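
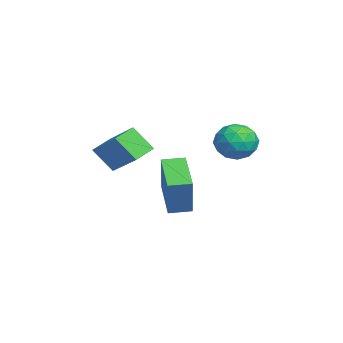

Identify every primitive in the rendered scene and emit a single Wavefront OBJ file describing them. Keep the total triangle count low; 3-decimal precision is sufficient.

v -0.544 0.867 2.796
v 0.064 1.684 3.008
v 0.796 0.016 2.232
v 1.404 0.833 2.444
v 0.979 0.286 3.221
v 0.151 0.812 3.569
v 0.709 0.888 1.671
v -0.119 1.414 2.019
v 0.839 1.698 2.313
v 1.006 1.325 3.27
v -0.146 0.375 1.97
v 0.021 0.002 2.927
v -0.357 1.35 2.951
v 1.217 0.35 2.289
v 0.968 0.028 2.745
v 1.325 0.509 2.87
v -0.307 0.837 3.281
v 0.051 1.318 3.406
v 0.589 0.496 3.531
v 0.809 0.382 1.834
v 1.167 0.863 1.959
v -0.465 1.191 2.37
v -0.108 1.672 2.495
v 0.271 1.204 1.709
v 0.455 1.839 2.667
v 1.243 1.338 2.336
v 0.834 1.371 1.881
v 0.348 1.68 2.086
v 0.553 1.62 3.23
v 1.341 1.12 2.899
v 1.091 0.798 3.355
v 0.604 1.107 3.56
v 1.009 1.628 2.822
v -0.481 0.58 2.341
v 0.307 0.08 2.01
v 0.256 0.593 1.68
v -0.231 0.902 1.885
v -0.383 0.362 2.904
v 0.405 -0.139 2.573
v 0.512 0.02 3.154
v 0.026 0.329 3.359
v -0.149 0.072 2.418
v -0.994 -3.649 1.117
v -1.302 -4.528 2.254
v 0.542 -2.654 2.301
v 0.235 -3.533 3.438
v -0.215 -4.407 0.742
v -0.522 -5.286 1.879
v 1.322 -3.412 1.926
v 1.014 -4.291 3.063
v 0.241 -2.333 -0.071
v 1.189 -2.375 1.869
v 0.144 -1.29 -0.001
v 1.091 -1.332 1.939
v 2.029 -2.108 -0.939
v 2.976 -2.15 1.001
v 1.931 -1.065 -0.869
v 2.879 -1.107 1.071
f 1 38 17
f 38 12 41
f 17 41 6
f 38 41 17
f 1 17 13
f 17 6 18
f 13 18 2
f 17 18 13
f 1 13 22
f 13 2 23
f 22 23 8
f 13 23 22
f 1 22 34
f 22 8 37
f 34 37 11
f 22 37 34
f 1 34 38
f 34 11 42
f 38 42 12
f 34 42 38
f 2 18 29
f 18 6 32
f 29 32 10
f 18 32 29
f 6 41 19
f 41 12 40
f 19 40 5
f 41 40 19
f 12 42 39
f 42 11 35
f 39 35 3
f 42 35 39
f 11 37 36
f 37 8 24
f 36 24 7
f 37 24 36
f 8 23 28
f 23 2 25
f 28 25 9
f 23 25 28
f 4 30 16
f 30 10 31
f 16 31 5
f 30 31 16
f 4 16 14
f 16 5 15
f 14 15 3
f 16 15 14
f 4 14 21
f 14 3 20
f 21 20 7
f 14 20 21
f 4 21 26
f 21 7 27
f 26 27 9
f 21 27 26
f 4 26 30
f 26 9 33
f 30 33 10
f 26 33 30
f 5 31 19
f 31 10 32
f 19 32 6
f 31 32 19
f 3 15 39
f 15 5 40
f 39 40 12
f 15 40 39
f 7 20 36
f 20 3 35
f 36 35 11
f 20 35 36
f 9 27 28
f 27 7 24
f 28 24 8
f 27 24 28
f 10 33 29
f 33 9 25
f 29 25 2
f 33 25 29
f 44 46 43
f 47 44 43
f 43 46 45
f 45 47 43
f 44 50 46
f 48 44 47
f 48 50 44
f 46 50 45
f 49 47 45
f 45 50 49
f 49 48 47
f 50 48 49
f 52 54 51
f 55 52 51
f 51 54 53
f 53 55 51
f 52 58 54
f 56 52 55
f 56 58 52
f 54 58 53
f 57 55 53
f 53 58 57
f 57 56 55
f 58 56 57



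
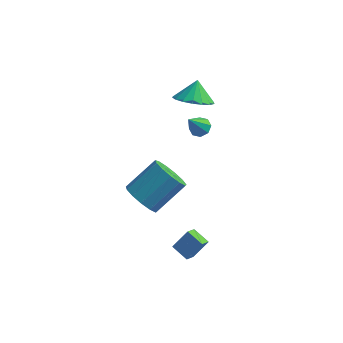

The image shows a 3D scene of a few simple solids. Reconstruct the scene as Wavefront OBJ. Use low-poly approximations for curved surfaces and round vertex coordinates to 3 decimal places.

v -1.405 2.306 0.511
v -0.92 1.988 0.488
v -1.815 1.594 1.729
v -0.868 2.361 0.723
v -1.13 2.701 0.834
v -1.553 2.81 0.755
v -1.889 2.624 0.533
v -1.942 2.251 0.298
v -1.679 1.911 0.187
v -1.256 1.801 0.266
v -2.025 3.381 1.481
v -0.976 3.402 1.434
v -1.995 4.059 2.459
v -1.117 3.8 1.162
v -1.466 4.102 0.963
v -1.943 4.239 0.883
v -2.438 4.18 0.94
v -2.839 3.937 1.121
v -3.054 3.567 1.384
v -3.033 3.154 1.67
v -2.781 2.793 1.913
v -2.356 2.567 2.057
v -1.855 2.527 2.069
v -1.393 2.683 1.946
v -1.076 2.999 1.717
v -3.525 -0.69 -2.937
v -3.031 -0.32 -3.774
v -1.902 0.92 -2.561
v -2.395 0.55 -1.723
v -3.498 0.025 -3.692
v -2.369 1.265 -2.478
v -3.973 0.142 -3.37
v -2.844 1.382 -2.156
v -4.306 -0.004 -2.91
v -3.177 1.236 -1.697
v -4.391 -0.369 -2.459
v -3.261 0.871 -1.246
v -4.2 -0.835 -2.16
v -3.071 0.405 -0.946
v -3.795 -1.255 -2.107
v -2.666 -0.016 -0.894
v -3.305 -1.496 -2.318
v -2.175 -0.256 -1.104
v -2.884 -1.481 -2.725
v -1.754 -0.241 -1.512
v -2.666 -1.215 -3.2
v -1.537 0.025 -1.986
v -2.721 -0.782 -3.591
v -1.592 0.458 -2.377
v -0.312 -3.12 -4.052
v -0.461 -3.772 -3.56
v -1.122 -2.694 -3.732
v -1.271 -3.345 -3.24
v 0.291 -2.615 -3.2
v 0.142 -3.266 -2.708
v -0.519 -2.188 -2.88
v -0.668 -2.84 -2.388
f 2 1 4
f 2 4 3
f 4 1 5
f 4 5 3
f 5 1 6
f 5 6 3
f 6 1 7
f 6 7 3
f 7 1 8
f 7 8 3
f 8 1 9
f 8 9 3
f 9 1 10
f 9 10 3
f 10 1 2
f 10 2 3
f 12 11 14
f 12 14 13
f 14 11 15
f 14 15 13
f 15 11 16
f 15 16 13
f 16 11 17
f 16 17 13
f 17 11 18
f 17 18 13
f 18 11 19
f 18 19 13
f 19 11 20
f 19 20 13
f 20 11 21
f 20 21 13
f 21 11 22
f 21 22 13
f 22 11 23
f 22 23 13
f 23 11 24
f 23 24 13
f 24 11 25
f 24 25 13
f 25 11 12
f 25 12 13
f 27 26 30
f 27 30 28
f 28 30 31
f 28 31 29
f 30 26 32
f 30 32 31
f 31 32 33
f 31 33 29
f 32 26 34
f 32 34 33
f 33 34 35
f 33 35 29
f 34 26 36
f 34 36 35
f 35 36 37
f 35 37 29
f 36 26 38
f 36 38 37
f 37 38 39
f 37 39 29
f 38 26 40
f 38 40 39
f 39 40 41
f 39 41 29
f 40 26 42
f 40 42 41
f 41 42 43
f 41 43 29
f 42 26 44
f 42 44 43
f 43 44 45
f 43 45 29
f 44 26 46
f 44 46 45
f 45 46 47
f 45 47 29
f 46 26 48
f 46 48 47
f 47 48 49
f 47 49 29
f 48 26 27
f 48 27 49
f 49 27 28
f 49 28 29
f 51 53 50
f 54 51 50
f 50 53 52
f 52 54 50
f 51 57 53
f 55 51 54
f 55 57 51
f 53 57 52
f 56 54 52
f 52 57 56
f 56 55 54
f 57 55 56



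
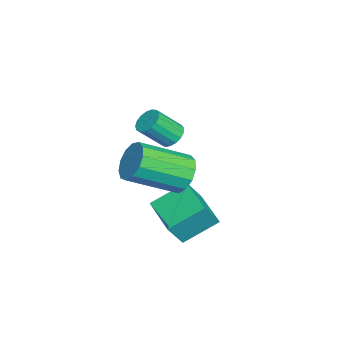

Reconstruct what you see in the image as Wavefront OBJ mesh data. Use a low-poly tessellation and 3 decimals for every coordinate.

v -0.057 2.648 1.698
v 0.495 2.584 1.194
v 1.108 1.068 2.058
v 0.557 1.132 2.562
v 0.647 2.824 1.507
v 1.26 1.307 2.371
v 0.576 3.008 1.88
v 1.189 1.491 2.745
v 0.304 3.078 2.196
v 0.917 1.561 3.06
v -0.083 3.011 2.354
v 0.53 1.495 3.218
v -0.461 2.83 2.303
v 0.152 1.313 3.167
v -0.711 2.59 2.06
v -0.098 1.074 2.924
v -0.753 2.369 1.702
v -0.14 0.853 2.567
v -0.574 2.237 1.343
v 0.039 0.72 2.207
v -0.231 2.235 1.097
v 0.383 0.719 1.961
v 0.168 2.364 1.041
v 0.781 0.848 1.905
v -3.242 1.851 1.329
v -2.864 1.672 1.02
v -2.52 0.911 1.882
v -2.898 1.089 2.191
v -2.757 1.86 1.143
v -2.412 1.099 2.005
v -2.76 2.046 1.309
v -2.416 1.284 2.171
v -2.875 2.187 1.479
v -2.531 1.426 2.341
v -3.073 2.251 1.615
v -2.729 1.49 2.477
v -3.31 2.223 1.686
v -2.966 1.462 2.547
v -3.532 2.11 1.674
v -3.188 1.349 2.536
v -3.687 1.938 1.584
v -3.343 1.177 2.446
v -3.74 1.745 1.435
v -3.396 0.984 2.297
v -3.679 1.577 1.262
v -3.335 0.816 2.124
v -3.518 1.471 1.105
v -3.174 0.71 1.966
v -3.294 1.453 0.998
v -2.95 0.692 1.86
v -3.058 1.525 0.968
v -2.714 0.764 1.83
v -0.141 2.063 -0.396
v -0.628 3.133 0.327
v 1.073 2.791 -0.658
v 0.586 3.861 0.065
v 0.294 1.659 0.495
v -0.193 2.729 1.218
v 1.508 2.387 0.233
v 1.021 3.457 0.956
f 2 1 5
f 2 5 3
f 3 5 6
f 3 6 4
f 5 1 7
f 5 7 6
f 6 7 8
f 6 8 4
f 7 1 9
f 7 9 8
f 8 9 10
f 8 10 4
f 9 1 11
f 9 11 10
f 10 11 12
f 10 12 4
f 11 1 13
f 11 13 12
f 12 13 14
f 12 14 4
f 13 1 15
f 13 15 14
f 14 15 16
f 14 16 4
f 15 1 17
f 15 17 16
f 16 17 18
f 16 18 4
f 17 1 19
f 17 19 18
f 18 19 20
f 18 20 4
f 19 1 21
f 19 21 20
f 20 21 22
f 20 22 4
f 21 1 23
f 21 23 22
f 22 23 24
f 22 24 4
f 23 1 2
f 23 2 24
f 24 2 3
f 24 3 4
f 26 25 29
f 26 29 27
f 27 29 30
f 27 30 28
f 29 25 31
f 29 31 30
f 30 31 32
f 30 32 28
f 31 25 33
f 31 33 32
f 32 33 34
f 32 34 28
f 33 25 35
f 33 35 34
f 34 35 36
f 34 36 28
f 35 25 37
f 35 37 36
f 36 37 38
f 36 38 28
f 37 25 39
f 37 39 38
f 38 39 40
f 38 40 28
f 39 25 41
f 39 41 40
f 40 41 42
f 40 42 28
f 41 25 43
f 41 43 42
f 42 43 44
f 42 44 28
f 43 25 45
f 43 45 44
f 44 45 46
f 44 46 28
f 45 25 47
f 45 47 46
f 46 47 48
f 46 48 28
f 47 25 49
f 47 49 48
f 48 49 50
f 48 50 28
f 49 25 51
f 49 51 50
f 50 51 52
f 50 52 28
f 51 25 26
f 51 26 52
f 52 26 27
f 52 27 28
f 54 56 53
f 57 54 53
f 53 56 55
f 55 57 53
f 54 60 56
f 58 54 57
f 58 60 54
f 56 60 55
f 59 57 55
f 55 60 59
f 59 58 57
f 60 58 59



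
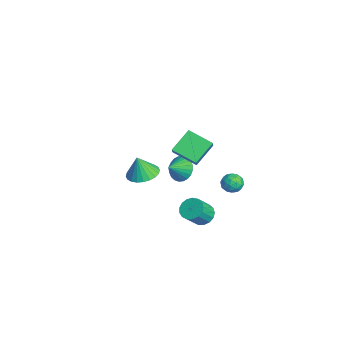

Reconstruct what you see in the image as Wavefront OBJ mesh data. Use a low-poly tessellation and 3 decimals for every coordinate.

v 3.74 -2.343 2.904
v 4.555 -2.821 2.802
v 3.72 -2.657 4.216
v 4.68 -2.482 2.885
v 4.662 -2.122 2.971
v 4.504 -1.796 3.047
v 4.229 -1.552 3.101
v 3.88 -1.43 3.124
v 3.51 -1.446 3.115
v 3.175 -1.599 3.073
v 2.926 -1.865 3.005
v 2.801 -2.204 2.922
v 2.819 -2.564 2.836
v 2.977 -2.89 2.761
v 3.252 -3.133 2.707
v 3.601 -3.256 2.683
v 3.971 -3.24 2.693
v 4.306 -3.087 2.735
v -3.621 0.849 -1.054
v -4.423 2.031 -0.043
v -2.587 2.078 -1.671
v -3.389 3.26 -0.659
v -3.091 0.7 -0.461
v -3.893 1.882 0.551
v -2.057 1.929 -1.077
v -2.859 3.111 -0.066
v 1.778 1.462 -2.696
v 2.484 1.709 -2.877
v 3.029 0.926 -1.826
v 2.322 0.678 -1.644
v 2.364 1.956 -2.632
v 2.909 1.173 -1.58
v 2.11 2.09 -2.4
v 2.655 1.307 -1.349
v 1.78 2.08 -2.237
v 2.325 1.297 -1.185
v 1.449 1.928 -2.179
v 1.994 1.145 -1.127
v 1.194 1.669 -2.239
v 1.739 0.886 -1.187
v 1.072 1.363 -2.404
v 1.617 0.58 -1.352
v 1.112 1.079 -2.636
v 1.657 0.296 -1.584
v 1.304 0.883 -2.881
v 1.849 0.1 -1.829
v 1.605 0.82 -3.084
v 2.15 0.036 -2.033
v 1.945 0.903 -3.199
v 2.49 0.12 -2.147
v 2.247 1.114 -3.198
v 2.792 0.331 -2.146
v 2.442 1.405 -3.082
v 2.986 0.622 -2.03
v 0.884 3.49 -0.329
v 1.442 3.633 0.094
v 1.558 2.827 -0.994
v 2.116 2.97 -0.571
v 1.579 2.565 -0.329
v 1.162 2.976 0.082
v 1.838 3.484 -0.982
v 1.421 3.895 -0.571
v 2.032 3.63 -0.31
v 1.872 3.062 0.094
v 1.128 3.398 -0.994
v 0.968 2.83 -0.59
v 1.104 3.62 -0.059
v 1.896 2.84 -0.841
v 1.58 2.602 -0.699
v 1.909 2.687 -0.45
v 0.939 3.233 -0.066
v 1.267 3.317 0.183
v 1.348 2.69 -0.066
v 1.733 3.143 -1.083
v 2.061 3.227 -0.834
v 1.091 3.773 -0.45
v 1.42 3.858 -0.201
v 1.652 3.77 -0.834
v 1.778 3.702 -0.048
v 2.175 3.312 -0.439
v 2.011 3.615 -0.68
v 1.766 3.856 -0.439
v 1.684 3.368 0.19
v 2.081 2.978 -0.202
v 1.765 2.741 -0.059
v 1.52 2.982 0.183
v 2.031 3.366 -0.048
v 0.919 3.482 -0.698
v 1.316 3.092 -1.09
v 1.48 3.478 -1.083
v 1.235 3.719 -0.841
v 0.825 3.148 -0.461
v 1.222 2.758 -0.852
v 1.234 2.604 -0.461
v 0.989 2.845 -0.22
v 0.969 3.094 -0.852
v -4.023 1.446 -2.936
v -3.278 1.441 -3.525
v -3.577 0.594 -2.364
v -3.162 1.677 -3.264
v -3.177 1.878 -2.953
v -3.321 2.013 -2.64
v -3.572 2.062 -2.371
v -3.892 2.017 -2.189
v -4.231 1.886 -2.12
v -4.539 1.687 -2.176
v -4.769 1.452 -2.347
v -4.885 1.215 -2.608
v -4.869 1.014 -2.919
v -4.725 0.879 -3.233
v -4.475 0.83 -3.502
v -4.155 0.875 -3.684
v -3.815 1.007 -3.753
v -3.508 1.206 -3.697
f 2 1 4
f 2 4 3
f 4 1 5
f 4 5 3
f 5 1 6
f 5 6 3
f 6 1 7
f 6 7 3
f 7 1 8
f 7 8 3
f 8 1 9
f 8 9 3
f 9 1 10
f 9 10 3
f 10 1 11
f 10 11 3
f 11 1 12
f 11 12 3
f 12 1 13
f 12 13 3
f 13 1 14
f 13 14 3
f 14 1 15
f 14 15 3
f 15 1 16
f 15 16 3
f 16 1 17
f 16 17 3
f 17 1 18
f 17 18 3
f 18 1 2
f 18 2 3
f 20 22 19
f 23 20 19
f 19 22 21
f 21 23 19
f 20 26 22
f 24 20 23
f 24 26 20
f 22 26 21
f 25 23 21
f 21 26 25
f 25 24 23
f 26 24 25
f 28 27 31
f 28 31 29
f 29 31 32
f 29 32 30
f 31 27 33
f 31 33 32
f 32 33 34
f 32 34 30
f 33 27 35
f 33 35 34
f 34 35 36
f 34 36 30
f 35 27 37
f 35 37 36
f 36 37 38
f 36 38 30
f 37 27 39
f 37 39 38
f 38 39 40
f 38 40 30
f 39 27 41
f 39 41 40
f 40 41 42
f 40 42 30
f 41 27 43
f 41 43 42
f 42 43 44
f 42 44 30
f 43 27 45
f 43 45 44
f 44 45 46
f 44 46 30
f 45 27 47
f 45 47 46
f 46 47 48
f 46 48 30
f 47 27 49
f 47 49 48
f 48 49 50
f 48 50 30
f 49 27 51
f 49 51 50
f 50 51 52
f 50 52 30
f 51 27 53
f 51 53 52
f 52 53 54
f 52 54 30
f 53 27 28
f 53 28 54
f 54 28 29
f 54 29 30
f 55 92 71
f 92 66 95
f 71 95 60
f 92 95 71
f 55 71 67
f 71 60 72
f 67 72 56
f 71 72 67
f 55 67 76
f 67 56 77
f 76 77 62
f 67 77 76
f 55 76 88
f 76 62 91
f 88 91 65
f 76 91 88
f 55 88 92
f 88 65 96
f 92 96 66
f 88 96 92
f 56 72 83
f 72 60 86
f 83 86 64
f 72 86 83
f 60 95 73
f 95 66 94
f 73 94 59
f 95 94 73
f 66 96 93
f 96 65 89
f 93 89 57
f 96 89 93
f 65 91 90
f 91 62 78
f 90 78 61
f 91 78 90
f 62 77 82
f 77 56 79
f 82 79 63
f 77 79 82
f 58 84 70
f 84 64 85
f 70 85 59
f 84 85 70
f 58 70 68
f 70 59 69
f 68 69 57
f 70 69 68
f 58 68 75
f 68 57 74
f 75 74 61
f 68 74 75
f 58 75 80
f 75 61 81
f 80 81 63
f 75 81 80
f 58 80 84
f 80 63 87
f 84 87 64
f 80 87 84
f 59 85 73
f 85 64 86
f 73 86 60
f 85 86 73
f 57 69 93
f 69 59 94
f 93 94 66
f 69 94 93
f 61 74 90
f 74 57 89
f 90 89 65
f 74 89 90
f 63 81 82
f 81 61 78
f 82 78 62
f 81 78 82
f 64 87 83
f 87 63 79
f 83 79 56
f 87 79 83
f 98 97 100
f 98 100 99
f 100 97 101
f 100 101 99
f 101 97 102
f 101 102 99
f 102 97 103
f 102 103 99
f 103 97 104
f 103 104 99
f 104 97 105
f 104 105 99
f 105 97 106
f 105 106 99
f 106 97 107
f 106 107 99
f 107 97 108
f 107 108 99
f 108 97 109
f 108 109 99
f 109 97 110
f 109 110 99
f 110 97 111
f 110 111 99
f 111 97 112
f 111 112 99
f 112 97 113
f 112 113 99
f 113 97 114
f 113 114 99
f 114 97 98
f 114 98 99



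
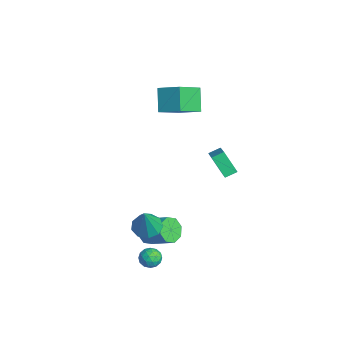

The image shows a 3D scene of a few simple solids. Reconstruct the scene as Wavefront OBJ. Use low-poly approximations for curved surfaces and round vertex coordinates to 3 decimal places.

v -4.241 0.778 2.485
v -3.286 -0.731 3.511
v -5.288 1.012 3.804
v -4.333 -0.498 4.83
v -3.247 1.818 3.09
v -2.292 0.308 4.116
v -4.294 2.051 4.409
v -3.339 0.542 5.435
v 3.106 -2.619 -3.643
v 3.774 -2.499 -3.833
v 3.446 -3.501 -3.007
v 4.114 -3.381 -3.197
v 3.78 -2.925 -2.776
v 3.57 -2.38 -3.17
v 3.65 -3.62 -3.67
v 3.44 -3.075 -4.064
v 4.11 -3.118 -3.85
v 4.19 -2.688 -3.297
v 3.03 -3.312 -3.543
v 3.11 -2.882 -2.99
v 3.41 -2.481 -3.794
v 3.81 -3.519 -3.046
v 3.613 -3.25 -2.799
v 4.006 -3.18 -2.91
v 3.29 -2.411 -3.404
v 3.683 -2.341 -3.516
v 3.686 -2.591 -2.895
v 3.537 -3.659 -3.324
v 3.93 -3.589 -3.436
v 3.214 -2.82 -3.93
v 3.607 -2.75 -4.041
v 3.534 -3.409 -3.945
v 4 -2.775 -3.916
v 4.2 -3.293 -3.541
v 3.928 -3.434 -3.82
v 3.804 -3.113 -4.051
v 4.047 -2.522 -3.591
v 4.247 -3.041 -3.217
v 4.051 -2.772 -2.97
v 3.927 -2.452 -3.201
v 4.245 -2.886 -3.601
v 2.973 -2.959 -3.623
v 3.173 -3.478 -3.249
v 3.293 -3.548 -3.639
v 3.169 -3.228 -3.87
v 3.02 -2.707 -3.299
v 3.22 -3.225 -2.924
v 3.416 -2.887 -2.789
v 3.292 -2.566 -3.02
v 2.975 -3.114 -3.239
v -0.383 2.253 -0.289
v -1.199 1.687 0.939
v -0.428 2.989 0.02
v -1.243 2.423 1.249
v 1.343 1.937 0.711
v 0.528 1.371 1.94
v 1.299 2.673 1.021
v 0.483 2.107 2.249
v 1.304 -2.508 -3.128
v 1.97 -2.969 -3.495
v 3.143 -1.974 -2.619
v 2.476 -1.512 -2.252
v 1.791 -2.429 -3.869
v 2.963 -1.434 -2.992
v 1.326 -1.934 -3.809
v 2.499 -0.939 -2.932
v 0.848 -1.776 -3.35
v 2.021 -0.781 -2.473
v 0.637 -2.046 -2.761
v 1.81 -1.051 -1.885
v 0.817 -2.586 -2.388
v 1.989 -1.591 -1.511
v 1.281 -3.081 -2.448
v 2.454 -2.086 -1.571
v 1.759 -3.239 -2.907
v 2.932 -2.244 -2.03
v 2.644 -2.932 -1.435
v 3.152 -3.589 -1.781
v 3.416 -3.288 0.375
v 3.455 -3.054 -1.805
v 3.379 -2.461 -1.656
v 2.958 -2.089 -1.403
v 2.391 -2.111 -1.165
v 1.942 -2.517 -1.054
v 1.821 -3.117 -1.12
v 2.085 -3.63 -1.334
v 2.611 -3.817 -1.595
f 2 4 1
f 5 2 1
f 1 4 3
f 3 5 1
f 2 8 4
f 6 2 5
f 6 8 2
f 4 8 3
f 7 5 3
f 3 8 7
f 7 6 5
f 8 6 7
f 9 46 25
f 46 20 49
f 25 49 14
f 46 49 25
f 9 25 21
f 25 14 26
f 21 26 10
f 25 26 21
f 9 21 30
f 21 10 31
f 30 31 16
f 21 31 30
f 9 30 42
f 30 16 45
f 42 45 19
f 30 45 42
f 9 42 46
f 42 19 50
f 46 50 20
f 42 50 46
f 10 26 37
f 26 14 40
f 37 40 18
f 26 40 37
f 14 49 27
f 49 20 48
f 27 48 13
f 49 48 27
f 20 50 47
f 50 19 43
f 47 43 11
f 50 43 47
f 19 45 44
f 45 16 32
f 44 32 15
f 45 32 44
f 16 31 36
f 31 10 33
f 36 33 17
f 31 33 36
f 12 38 24
f 38 18 39
f 24 39 13
f 38 39 24
f 12 24 22
f 24 13 23
f 22 23 11
f 24 23 22
f 12 22 29
f 22 11 28
f 29 28 15
f 22 28 29
f 12 29 34
f 29 15 35
f 34 35 17
f 29 35 34
f 12 34 38
f 34 17 41
f 38 41 18
f 34 41 38
f 13 39 27
f 39 18 40
f 27 40 14
f 39 40 27
f 11 23 47
f 23 13 48
f 47 48 20
f 23 48 47
f 15 28 44
f 28 11 43
f 44 43 19
f 28 43 44
f 17 35 36
f 35 15 32
f 36 32 16
f 35 32 36
f 18 41 37
f 41 17 33
f 37 33 10
f 41 33 37
f 52 54 51
f 55 52 51
f 51 54 53
f 53 55 51
f 52 58 54
f 56 52 55
f 56 58 52
f 54 58 53
f 57 55 53
f 53 58 57
f 57 56 55
f 58 56 57
f 60 59 63
f 60 63 61
f 61 63 64
f 61 64 62
f 63 59 65
f 63 65 64
f 64 65 66
f 64 66 62
f 65 59 67
f 65 67 66
f 66 67 68
f 66 68 62
f 67 59 69
f 67 69 68
f 68 69 70
f 68 70 62
f 69 59 71
f 69 71 70
f 70 71 72
f 70 72 62
f 71 59 73
f 71 73 72
f 72 73 74
f 72 74 62
f 73 59 75
f 73 75 74
f 74 75 76
f 74 76 62
f 75 59 60
f 75 60 76
f 76 60 61
f 76 61 62
f 78 77 80
f 78 80 79
f 80 77 81
f 80 81 79
f 81 77 82
f 81 82 79
f 82 77 83
f 82 83 79
f 83 77 84
f 83 84 79
f 84 77 85
f 84 85 79
f 85 77 86
f 85 86 79
f 86 77 87
f 86 87 79
f 87 77 78
f 87 78 79



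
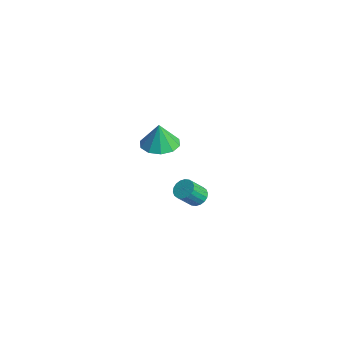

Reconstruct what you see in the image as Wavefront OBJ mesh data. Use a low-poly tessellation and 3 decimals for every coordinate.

v 0.814 4.343 -4.265
v 1.284 4.026 -4.604
v 1.415 3.14 -3.593
v 0.946 3.457 -3.255
v 1.437 4.224 -4.45
v 1.568 3.338 -3.44
v 1.466 4.446 -4.26
v 1.598 3.56 -3.249
v 1.367 4.647 -4.071
v 1.498 3.761 -3.06
v 1.158 4.788 -3.92
v 1.289 3.903 -2.909
v 0.881 4.841 -3.838
v 1.012 3.955 -2.827
v 0.591 4.795 -3.84
v 0.722 3.91 -2.829
v 0.345 4.66 -3.927
v 0.476 3.774 -2.916
v 0.192 4.462 -4.08
v 0.323 3.576 -3.07
v 0.162 4.24 -4.271
v 0.294 3.354 -3.26
v 0.262 4.039 -4.46
v 0.393 3.153 -3.449
v 0.471 3.897 -4.611
v 0.602 3.012 -3.6
v 0.748 3.845 -4.693
v 0.879 2.959 -3.682
v 1.038 3.89 -4.691
v 1.169 3.005 -3.68
v 2.91 1.176 2.441
v 3.912 1.412 2.425
v 2.95 1.104 3.879
v 3.583 1.955 2.461
v 2.996 2.201 2.49
v 2.377 2.055 2.5
v 1.961 1.574 2.488
v 1.907 0.94 2.458
v 2.237 0.397 2.421
v 2.823 0.151 2.392
v 3.443 0.296 2.382
v 3.859 0.778 2.395
f 2 1 5
f 2 5 3
f 3 5 6
f 3 6 4
f 5 1 7
f 5 7 6
f 6 7 8
f 6 8 4
f 7 1 9
f 7 9 8
f 8 9 10
f 8 10 4
f 9 1 11
f 9 11 10
f 10 11 12
f 10 12 4
f 11 1 13
f 11 13 12
f 12 13 14
f 12 14 4
f 13 1 15
f 13 15 14
f 14 15 16
f 14 16 4
f 15 1 17
f 15 17 16
f 16 17 18
f 16 18 4
f 17 1 19
f 17 19 18
f 18 19 20
f 18 20 4
f 19 1 21
f 19 21 20
f 20 21 22
f 20 22 4
f 21 1 23
f 21 23 22
f 22 23 24
f 22 24 4
f 23 1 25
f 23 25 24
f 24 25 26
f 24 26 4
f 25 1 27
f 25 27 26
f 26 27 28
f 26 28 4
f 27 1 29
f 27 29 28
f 28 29 30
f 28 30 4
f 29 1 2
f 29 2 30
f 30 2 3
f 30 3 4
f 32 31 34
f 32 34 33
f 34 31 35
f 34 35 33
f 35 31 36
f 35 36 33
f 36 31 37
f 36 37 33
f 37 31 38
f 37 38 33
f 38 31 39
f 38 39 33
f 39 31 40
f 39 40 33
f 40 31 41
f 40 41 33
f 41 31 42
f 41 42 33
f 42 31 32
f 42 32 33



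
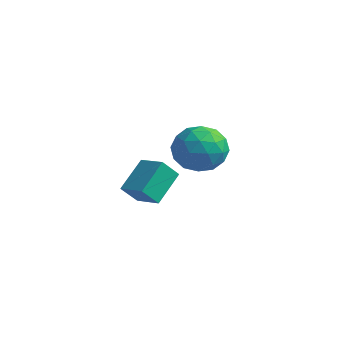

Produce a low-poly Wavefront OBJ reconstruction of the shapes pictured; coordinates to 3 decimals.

v -0.107 1.127 2.203
v 0.546 1.17 1.301
v 0.574 -0.49 2.619
v 1.227 -0.447 1.717
v 1.417 0.238 2.575
v 0.997 1.237 2.318
v 0.123 -0.557 1.602
v -0.297 0.442 1.345
v 0.688 0.129 0.929
v 1.488 0.62 1.53
v -0.368 0.06 2.39
v 0.432 0.551 2.991
v 0.16 1.291 1.716
v 0.96 -0.611 2.204
v 1.072 -0.208 2.709
v 1.456 -0.183 2.178
v 0.425 1.33 2.313
v 0.808 1.355 1.783
v 1.321 0.807 2.532
v 0.312 -0.675 2.137
v 0.695 -0.65 1.607
v -0.336 0.863 1.742
v 0.048 0.888 1.211
v -0.201 -0.127 1.388
v 0.627 0.704 0.967
v 1.027 -0.247 1.211
v 0.378 -0.311 1.144
v 0.131 0.276 0.993
v 1.097 0.992 1.32
v 1.497 0.042 1.564
v 1.609 0.444 2.069
v 1.362 1.032 1.918
v 1.18 0.38 1.101
v -0.377 0.638 2.356
v 0.023 -0.312 2.6
v -0.242 -0.352 2.002
v -0.489 0.236 1.851
v 0.093 0.927 2.709
v 0.493 -0.024 2.953
v 0.989 0.404 2.927
v 0.742 0.991 2.776
v -0.06 0.3 2.819
v -4.198 1.751 -2.936
v -4.423 1.071 -2.115
v -4.419 3.086 -1.89
v -4.644 2.405 -1.069
v -2.976 1.715 -2.631
v -3.201 1.034 -1.81
v -3.197 3.049 -1.585
v -3.422 2.369 -0.764
f 1 38 17
f 38 12 41
f 17 41 6
f 38 41 17
f 1 17 13
f 17 6 18
f 13 18 2
f 17 18 13
f 1 13 22
f 13 2 23
f 22 23 8
f 13 23 22
f 1 22 34
f 22 8 37
f 34 37 11
f 22 37 34
f 1 34 38
f 34 11 42
f 38 42 12
f 34 42 38
f 2 18 29
f 18 6 32
f 29 32 10
f 18 32 29
f 6 41 19
f 41 12 40
f 19 40 5
f 41 40 19
f 12 42 39
f 42 11 35
f 39 35 3
f 42 35 39
f 11 37 36
f 37 8 24
f 36 24 7
f 37 24 36
f 8 23 28
f 23 2 25
f 28 25 9
f 23 25 28
f 4 30 16
f 30 10 31
f 16 31 5
f 30 31 16
f 4 16 14
f 16 5 15
f 14 15 3
f 16 15 14
f 4 14 21
f 14 3 20
f 21 20 7
f 14 20 21
f 4 21 26
f 21 7 27
f 26 27 9
f 21 27 26
f 4 26 30
f 26 9 33
f 30 33 10
f 26 33 30
f 5 31 19
f 31 10 32
f 19 32 6
f 31 32 19
f 3 15 39
f 15 5 40
f 39 40 12
f 15 40 39
f 7 20 36
f 20 3 35
f 36 35 11
f 20 35 36
f 9 27 28
f 27 7 24
f 28 24 8
f 27 24 28
f 10 33 29
f 33 9 25
f 29 25 2
f 33 25 29
f 44 46 43
f 47 44 43
f 43 46 45
f 45 47 43
f 44 50 46
f 48 44 47
f 48 50 44
f 46 50 45
f 49 47 45
f 45 50 49
f 49 48 47
f 50 48 49



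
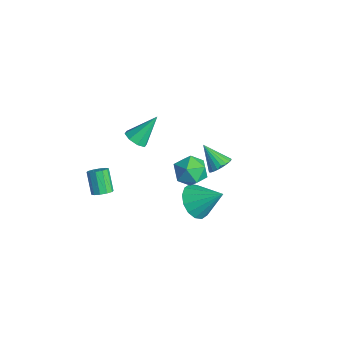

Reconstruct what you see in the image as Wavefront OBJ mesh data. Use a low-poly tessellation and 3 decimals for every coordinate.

v 3.274 -0.271 2.347
v 4.163 -0.017 2.633
v 3.237 -1.383 3.447
v 4.126 -1.129 3.733
v 3.38 -0.533 3.886
v 3.403 0.155 3.206
v 3.997 -1.555 2.874
v 4.02 -0.867 2.194
v 4.61 -0.811 2.958
v 4.228 -0.179 3.584
v 3.172 -1.221 2.496
v 2.79 -0.589 3.122
v 1.482 0.731 -2.368
v 2.034 1.112 -3.214
v 2.478 1.769 -1.252
v 1.602 1.462 -3.154
v 1.138 1.616 -2.883
v 0.766 1.533 -2.474
v 0.586 1.235 -2.036
v 0.646 0.802 -1.688
v 0.93 0.351 -1.521
v 1.362 0.001 -1.582
v 1.826 -0.153 -1.853
v 2.198 -0.07 -2.262
v 2.378 0.228 -2.699
v 2.318 0.66 -3.048
v -3.05 -0.533 -0.584
v -2.385 -0.33 -0.772
v -3.03 0.713 0.824
v -2.775 -0.037 -1.027
v -3.326 -0.034 -1.022
v -3.715 -0.323 -0.76
v -3.714 -0.736 -0.395
v -3.324 -1.03 -0.14
v -2.773 -1.033 -0.145
v -2.384 -0.743 -0.407
v -2.582 -2.71 -3.904
v -2.197 -3 -3.564
v -3.074 -2.861 -2.455
v -3.458 -2.57 -2.796
v -2.118 -2.645 -3.545
v -2.994 -2.506 -2.437
v -2.215 -2.314 -3.664
v -3.092 -2.175 -2.556
v -2.453 -2.135 -3.874
v -3.329 -1.995 -2.766
v -2.739 -2.174 -4.096
v -3.616 -2.035 -2.988
v -2.966 -2.419 -4.245
v -3.843 -2.28 -3.136
v -3.046 -2.774 -4.263
v -3.922 -2.635 -3.155
v -2.948 -3.105 -4.144
v -3.825 -2.966 -3.036
v -2.711 -3.285 -3.934
v -3.587 -3.145 -2.826
v -2.424 -3.245 -3.712
v -3.301 -3.106 -2.604
v -0.094 2.93 -1.751
v 0.286 2.338 -1.651
v -1.126 2.45 -0.669
v 0.406 2.523 -1.454
v 0.44 2.777 -1.309
v 0.382 3.058 -1.24
v 0.241 3.317 -1.259
v 0.042 3.509 -1.364
v -0.18 3.601 -1.535
v -0.387 3.577 -1.744
v -0.544 3.44 -1.953
v -0.623 3.216 -2.128
v -0.611 2.942 -2.238
v -0.509 2.666 -2.263
v -0.335 2.436 -2.2
v -0.12 2.291 -2.059
v 0.099 2.256 -1.865
f 1 12 6
f 1 6 2
f 1 2 8
f 1 8 11
f 1 11 12
f 2 6 10
f 6 12 5
f 12 11 3
f 11 8 7
f 8 2 9
f 4 10 5
f 4 5 3
f 4 3 7
f 4 7 9
f 4 9 10
f 5 10 6
f 3 5 12
f 7 3 11
f 9 7 8
f 10 9 2
f 14 13 16
f 14 16 15
f 16 13 17
f 16 17 15
f 17 13 18
f 17 18 15
f 18 13 19
f 18 19 15
f 19 13 20
f 19 20 15
f 20 13 21
f 20 21 15
f 21 13 22
f 21 22 15
f 22 13 23
f 22 23 15
f 23 13 24
f 23 24 15
f 24 13 25
f 24 25 15
f 25 13 26
f 25 26 15
f 26 13 14
f 26 14 15
f 28 27 30
f 28 30 29
f 30 27 31
f 30 31 29
f 31 27 32
f 31 32 29
f 32 27 33
f 32 33 29
f 33 27 34
f 33 34 29
f 34 27 35
f 34 35 29
f 35 27 36
f 35 36 29
f 36 27 28
f 36 28 29
f 38 37 41
f 38 41 39
f 39 41 42
f 39 42 40
f 41 37 43
f 41 43 42
f 42 43 44
f 42 44 40
f 43 37 45
f 43 45 44
f 44 45 46
f 44 46 40
f 45 37 47
f 45 47 46
f 46 47 48
f 46 48 40
f 47 37 49
f 47 49 48
f 48 49 50
f 48 50 40
f 49 37 51
f 49 51 50
f 50 51 52
f 50 52 40
f 51 37 53
f 51 53 52
f 52 53 54
f 52 54 40
f 53 37 55
f 53 55 54
f 54 55 56
f 54 56 40
f 55 37 57
f 55 57 56
f 56 57 58
f 56 58 40
f 57 37 38
f 57 38 58
f 58 38 39
f 58 39 40
f 60 59 62
f 60 62 61
f 62 59 63
f 62 63 61
f 63 59 64
f 63 64 61
f 64 59 65
f 64 65 61
f 65 59 66
f 65 66 61
f 66 59 67
f 66 67 61
f 67 59 68
f 67 68 61
f 68 59 69
f 68 69 61
f 69 59 70
f 69 70 61
f 70 59 71
f 70 71 61
f 71 59 72
f 71 72 61
f 72 59 73
f 72 73 61
f 73 59 74
f 73 74 61
f 74 59 75
f 74 75 61
f 75 59 60
f 75 60 61



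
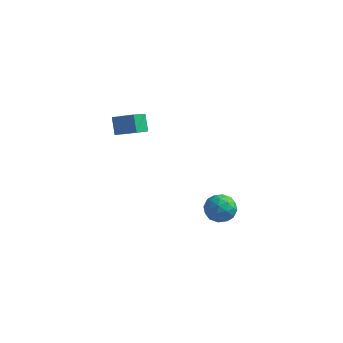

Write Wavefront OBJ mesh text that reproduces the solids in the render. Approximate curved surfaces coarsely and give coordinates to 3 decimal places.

v -4.169 -2.608 3.73
v -4.223 -3.872 4.572
v -3.145 -2.416 4.084
v -3.199 -3.68 4.926
v -3.801 -3.14 2.954
v -3.855 -4.404 3.796
v -2.777 -2.948 3.308
v -2.831 -4.212 4.15
v 0.413 -1.153 -2.547
v 1.201 -1.527 -2.594
v -0.101 -2.313 -1.926
v 0.687 -2.687 -1.973
v 0.555 -2.012 -1.435
v 0.872 -1.295 -1.819
v 0.228 -2.545 -2.701
v 0.545 -1.828 -3.085
v 1.086 -2.387 -2.689
v 1.288 -2.058 -1.906
v -0.188 -1.782 -2.614
v 0.014 -1.453 -1.831
v 0.852 -1.238 -2.625
v 0.248 -2.602 -1.895
v 0.17 -2.205 -1.579
v 0.633 -2.425 -1.606
v 0.659 -1.102 -2.17
v 1.122 -1.322 -2.197
v 0.742 -1.607 -1.516
v -0.022 -2.518 -2.323
v 0.441 -2.738 -2.35
v 0.467 -1.415 -2.914
v 0.93 -1.635 -2.941
v 0.358 -2.233 -3.004
v 1.247 -1.963 -2.708
v 0.945 -2.645 -2.343
v 0.676 -2.562 -2.771
v 0.862 -2.14 -2.997
v 1.366 -1.77 -2.248
v 1.064 -2.451 -1.883
v 0.987 -2.055 -1.567
v 1.173 -1.634 -1.793
v 1.299 -2.275 -2.304
v 0.036 -1.389 -2.637
v -0.266 -2.07 -2.272
v -0.073 -2.206 -2.727
v 0.113 -1.785 -2.953
v 0.155 -1.195 -2.177
v -0.147 -1.877 -1.812
v 0.238 -1.7 -1.523
v 0.424 -1.278 -1.749
v -0.199 -1.565 -2.216
f 2 4 1
f 5 2 1
f 1 4 3
f 3 5 1
f 2 8 4
f 6 2 5
f 6 8 2
f 4 8 3
f 7 5 3
f 3 8 7
f 7 6 5
f 8 6 7
f 9 46 25
f 46 20 49
f 25 49 14
f 46 49 25
f 9 25 21
f 25 14 26
f 21 26 10
f 25 26 21
f 9 21 30
f 21 10 31
f 30 31 16
f 21 31 30
f 9 30 42
f 30 16 45
f 42 45 19
f 30 45 42
f 9 42 46
f 42 19 50
f 46 50 20
f 42 50 46
f 10 26 37
f 26 14 40
f 37 40 18
f 26 40 37
f 14 49 27
f 49 20 48
f 27 48 13
f 49 48 27
f 20 50 47
f 50 19 43
f 47 43 11
f 50 43 47
f 19 45 44
f 45 16 32
f 44 32 15
f 45 32 44
f 16 31 36
f 31 10 33
f 36 33 17
f 31 33 36
f 12 38 24
f 38 18 39
f 24 39 13
f 38 39 24
f 12 24 22
f 24 13 23
f 22 23 11
f 24 23 22
f 12 22 29
f 22 11 28
f 29 28 15
f 22 28 29
f 12 29 34
f 29 15 35
f 34 35 17
f 29 35 34
f 12 34 38
f 34 17 41
f 38 41 18
f 34 41 38
f 13 39 27
f 39 18 40
f 27 40 14
f 39 40 27
f 11 23 47
f 23 13 48
f 47 48 20
f 23 48 47
f 15 28 44
f 28 11 43
f 44 43 19
f 28 43 44
f 17 35 36
f 35 15 32
f 36 32 16
f 35 32 36
f 18 41 37
f 41 17 33
f 37 33 10
f 41 33 37



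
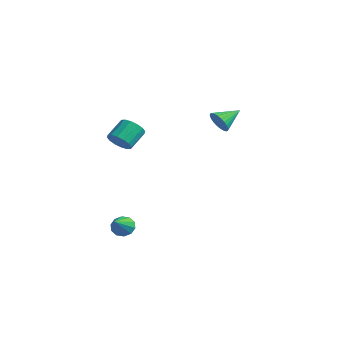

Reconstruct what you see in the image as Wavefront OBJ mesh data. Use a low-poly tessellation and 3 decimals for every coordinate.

v -0.743 -3.457 -3.488
v -0.262 -3.116 -3.52
v 0.043 -4.483 -2.632
v -0.452 -3.015 -3.225
v -0.753 -3.084 -3.031
v -1.05 -3.294 -3.011
v -1.229 -3.567 -3.174
v -1.223 -3.798 -3.456
v -1.033 -3.898 -3.751
v -0.732 -3.83 -3.945
v -0.435 -3.619 -3.965
v -0.256 -3.346 -3.802
v -0.204 -3.992 2.091
v 0.364 -3.731 1.912
v 0.171 -2.847 2.59
v -0.396 -3.108 2.769
v 0.14 -3.611 1.692
v -0.053 -2.727 2.37
v -0.177 -3.593 1.579
v -0.369 -2.709 2.257
v -0.5 -3.682 1.603
v -0.693 -2.798 2.281
v -0.744 -3.854 1.758
v -0.937 -2.97 2.436
v -0.844 -4.063 2.002
v -1.036 -3.179 2.68
v -0.771 -4.253 2.27
v -0.964 -3.369 2.948
v -0.547 -4.373 2.49
v -0.74 -3.489 3.168
v -0.231 -4.391 2.603
v -0.423 -3.507 3.281
v 0.093 -4.302 2.579
v -0.1 -3.418 3.257
v 0.337 -4.13 2.424
v 0.144 -3.246 3.102
v 0.436 -3.921 2.18
v 0.244 -3.037 2.858
v -0.717 2.013 1.809
v -0.264 1.773 2.225
v -0.603 3.167 2.351
v -0.116 1.85 2.029
v -0.06 1.952 1.8
v -0.104 2.064 1.572
v -0.241 2.167 1.38
v -0.45 2.247 1.253
v -0.7 2.291 1.211
v -0.953 2.293 1.261
v -1.17 2.253 1.393
v -1.318 2.175 1.59
v -1.374 2.073 1.819
v -1.331 1.962 2.047
v -1.194 1.859 2.239
v -0.984 1.778 2.366
v -0.734 1.734 2.408
v -0.481 1.732 2.358
f 2 1 4
f 2 4 3
f 4 1 5
f 4 5 3
f 5 1 6
f 5 6 3
f 6 1 7
f 6 7 3
f 7 1 8
f 7 8 3
f 8 1 9
f 8 9 3
f 9 1 10
f 9 10 3
f 10 1 11
f 10 11 3
f 11 1 12
f 11 12 3
f 12 1 2
f 12 2 3
f 14 13 17
f 14 17 15
f 15 17 18
f 15 18 16
f 17 13 19
f 17 19 18
f 18 19 20
f 18 20 16
f 19 13 21
f 19 21 20
f 20 21 22
f 20 22 16
f 21 13 23
f 21 23 22
f 22 23 24
f 22 24 16
f 23 13 25
f 23 25 24
f 24 25 26
f 24 26 16
f 25 13 27
f 25 27 26
f 26 27 28
f 26 28 16
f 27 13 29
f 27 29 28
f 28 29 30
f 28 30 16
f 29 13 31
f 29 31 30
f 30 31 32
f 30 32 16
f 31 13 33
f 31 33 32
f 32 33 34
f 32 34 16
f 33 13 35
f 33 35 34
f 34 35 36
f 34 36 16
f 35 13 37
f 35 37 36
f 36 37 38
f 36 38 16
f 37 13 14
f 37 14 38
f 38 14 15
f 38 15 16
f 40 39 42
f 40 42 41
f 42 39 43
f 42 43 41
f 43 39 44
f 43 44 41
f 44 39 45
f 44 45 41
f 45 39 46
f 45 46 41
f 46 39 47
f 46 47 41
f 47 39 48
f 47 48 41
f 48 39 49
f 48 49 41
f 49 39 50
f 49 50 41
f 50 39 51
f 50 51 41
f 51 39 52
f 51 52 41
f 52 39 53
f 52 53 41
f 53 39 54
f 53 54 41
f 54 39 55
f 54 55 41
f 55 39 56
f 55 56 41
f 56 39 40
f 56 40 41



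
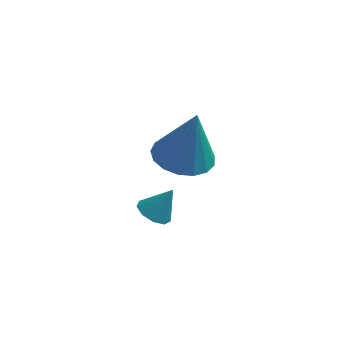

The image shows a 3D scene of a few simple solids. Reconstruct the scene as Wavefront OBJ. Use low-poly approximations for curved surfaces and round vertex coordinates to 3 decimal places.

v -1.374 0.91 -2.387
v -0.886 0.815 -2.645
v -0.866 1.15 -1.513
v -0.987 1.182 -2.687
v -1.27 1.422 -2.589
v -1.601 1.422 -2.397
v -1.826 1.182 -2.2
v -1.84 0.815 -2.091
v -1.636 0.493 -2.121
v -1.309 0.365 -2.275
v -1.013 0.492 -2.482
v -0.579 1.087 0.13
v 0.146 0.553 -0.002
v -0.201 1.153 1.93
v 0.304 0.956 -0.05
v 0.259 1.389 -0.057
v 0.023 1.753 -0.02
v -0.352 1.965 0.05
v -0.778 1.975 0.139
v -1.159 1.782 0.226
v -1.406 1.429 0.291
v -1.464 0.999 0.319
v -1.32 0.588 0.304
v -1.005 0.292 0.249
v -0.593 0.178 0.166
v -0.177 0.272 0.076
f 2 1 4
f 2 4 3
f 4 1 5
f 4 5 3
f 5 1 6
f 5 6 3
f 6 1 7
f 6 7 3
f 7 1 8
f 7 8 3
f 8 1 9
f 8 9 3
f 9 1 10
f 9 10 3
f 10 1 11
f 10 11 3
f 11 1 2
f 11 2 3
f 13 12 15
f 13 15 14
f 15 12 16
f 15 16 14
f 16 12 17
f 16 17 14
f 17 12 18
f 17 18 14
f 18 12 19
f 18 19 14
f 19 12 20
f 19 20 14
f 20 12 21
f 20 21 14
f 21 12 22
f 21 22 14
f 22 12 23
f 22 23 14
f 23 12 24
f 23 24 14
f 24 12 25
f 24 25 14
f 25 12 26
f 25 26 14
f 26 12 13
f 26 13 14



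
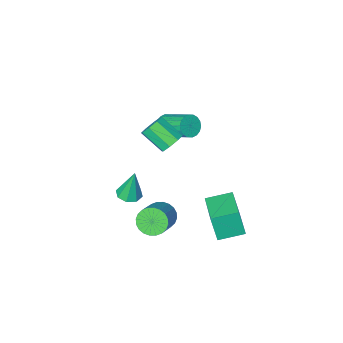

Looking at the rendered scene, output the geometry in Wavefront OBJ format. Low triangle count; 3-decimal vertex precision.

v -1.188 1.253 -4.569
v -0.999 0.912 -3.151
v -0.467 2.95 -4.257
v -0.279 2.61 -2.84
v 0.019 0.79 -4.84
v 0.207 0.45 -3.423
v 0.739 2.488 -4.529
v 0.928 2.147 -3.111
v 1.026 -1.622 0.724
v 1.548 -1.339 0.548
v 1.097 0.025 1.4
v 0.574 -0.258 1.576
v 1.372 -1.272 0.347
v 0.92 0.092 1.199
v 1.126 -1.274 0.221
v 0.675 0.09 1.072
v 0.861 -1.345 0.194
v 0.41 0.018 1.046
v 0.628 -1.471 0.273
v 0.177 -0.107 1.124
v 0.474 -1.627 0.44
v 0.023 -0.263 1.292
v 0.43 -1.782 0.664
v -0.022 -0.418 1.516
v 0.503 -1.905 0.9
v 0.052 -0.541 1.752
v 0.68 -1.972 1.101
v 0.228 -0.608 1.953
v 0.925 -1.97 1.228
v 0.474 -0.606 2.079
v 1.19 -1.898 1.254
v 0.739 -0.535 2.106
v 1.423 -1.773 1.176
v 0.972 -0.409 2.027
v 1.577 -1.617 1.008
v 1.126 -0.253 1.86
v 1.622 -1.462 0.784
v 1.17 -0.098 1.636
v 2.253 -0.025 -4.119
v 2.72 0.039 -4.715
v 3.713 0.97 -3.837
v 3.247 0.905 -3.241
v 2.54 0.271 -4.758
v 3.533 1.202 -3.879
v 2.316 0.457 -4.702
v 3.31 1.388 -3.824
v 2.083 0.571 -4.559
v 3.076 1.502 -3.681
v 1.876 0.593 -4.348
v 2.869 1.524 -3.47
v 1.726 0.521 -4.102
v 2.719 1.452 -3.224
v 1.656 0.366 -3.859
v 2.65 1.297 -2.981
v 1.678 0.152 -3.656
v 2.671 1.083 -2.778
v 1.787 -0.09 -3.523
v 2.78 0.841 -2.645
v 1.967 -0.322 -3.481
v 2.96 0.609 -2.602
v 2.19 -0.508 -3.536
v 3.184 0.423 -2.658
v 2.424 -0.622 -3.679
v 3.417 0.309 -2.801
v 2.631 -0.644 -3.89
v 3.624 0.287 -3.012
v 2.781 -0.572 -4.136
v 3.774 0.359 -3.258
v 2.85 -0.417 -4.379
v 3.844 0.514 -3.501
v 2.829 -0.203 -4.582
v 3.822 0.728 -3.704
v 1.874 0.368 1.42
v 2.472 0.606 1.326
v 2.983 -0.37 2.106
v 2.386 -0.608 2.2
v 2.248 0.806 1.723
v 2.759 -0.17 2.503
v 1.805 0.749 1.942
v 2.316 -0.227 2.722
v 1.403 0.469 1.855
v 1.914 -0.507 2.636
v 1.277 0.13 1.514
v 1.788 -0.846 2.294
v 1.501 -0.07 1.117
v 2.012 -1.046 1.897
v 1.944 -0.013 0.898
v 2.455 -0.989 1.678
v 2.346 0.267 0.984
v 2.857 -0.709 1.765
v 2.393 -2.811 -4.776
v 2.821 -2.321 -4.799
v 2.207 -2.569 -3.084
v 2.353 -2.169 -4.872
v 1.909 -2.393 -4.889
v 1.748 -2.861 -4.84
v 1.966 -3.3 -4.754
v 2.434 -3.452 -4.68
v 2.878 -3.229 -4.663
v 3.038 -2.76 -4.712
f 2 4 1
f 5 2 1
f 1 4 3
f 3 5 1
f 2 8 4
f 6 2 5
f 6 8 2
f 4 8 3
f 7 5 3
f 3 8 7
f 7 6 5
f 8 6 7
f 10 9 13
f 10 13 11
f 11 13 14
f 11 14 12
f 13 9 15
f 13 15 14
f 14 15 16
f 14 16 12
f 15 9 17
f 15 17 16
f 16 17 18
f 16 18 12
f 17 9 19
f 17 19 18
f 18 19 20
f 18 20 12
f 19 9 21
f 19 21 20
f 20 21 22
f 20 22 12
f 21 9 23
f 21 23 22
f 22 23 24
f 22 24 12
f 23 9 25
f 23 25 24
f 24 25 26
f 24 26 12
f 25 9 27
f 25 27 26
f 26 27 28
f 26 28 12
f 27 9 29
f 27 29 28
f 28 29 30
f 28 30 12
f 29 9 31
f 29 31 30
f 30 31 32
f 30 32 12
f 31 9 33
f 31 33 32
f 32 33 34
f 32 34 12
f 33 9 35
f 33 35 34
f 34 35 36
f 34 36 12
f 35 9 37
f 35 37 36
f 36 37 38
f 36 38 12
f 37 9 10
f 37 10 38
f 38 10 11
f 38 11 12
f 40 39 43
f 40 43 41
f 41 43 44
f 41 44 42
f 43 39 45
f 43 45 44
f 44 45 46
f 44 46 42
f 45 39 47
f 45 47 46
f 46 47 48
f 46 48 42
f 47 39 49
f 47 49 48
f 48 49 50
f 48 50 42
f 49 39 51
f 49 51 50
f 50 51 52
f 50 52 42
f 51 39 53
f 51 53 52
f 52 53 54
f 52 54 42
f 53 39 55
f 53 55 54
f 54 55 56
f 54 56 42
f 55 39 57
f 55 57 56
f 56 57 58
f 56 58 42
f 57 39 59
f 57 59 58
f 58 59 60
f 58 60 42
f 59 39 61
f 59 61 60
f 60 61 62
f 60 62 42
f 61 39 63
f 61 63 62
f 62 63 64
f 62 64 42
f 63 39 65
f 63 65 64
f 64 65 66
f 64 66 42
f 65 39 67
f 65 67 66
f 66 67 68
f 66 68 42
f 67 39 69
f 67 69 68
f 68 69 70
f 68 70 42
f 69 39 71
f 69 71 70
f 70 71 72
f 70 72 42
f 71 39 40
f 71 40 72
f 72 40 41
f 72 41 42
f 74 73 77
f 74 77 75
f 75 77 78
f 75 78 76
f 77 73 79
f 77 79 78
f 78 79 80
f 78 80 76
f 79 73 81
f 79 81 80
f 80 81 82
f 80 82 76
f 81 73 83
f 81 83 82
f 82 83 84
f 82 84 76
f 83 73 85
f 83 85 84
f 84 85 86
f 84 86 76
f 85 73 87
f 85 87 86
f 86 87 88
f 86 88 76
f 87 73 89
f 87 89 88
f 88 89 90
f 88 90 76
f 89 73 74
f 89 74 90
f 90 74 75
f 90 75 76
f 92 91 94
f 92 94 93
f 94 91 95
f 94 95 93
f 95 91 96
f 95 96 93
f 96 91 97
f 96 97 93
f 97 91 98
f 97 98 93
f 98 91 99
f 98 99 93
f 99 91 100
f 99 100 93
f 100 91 92
f 100 92 93



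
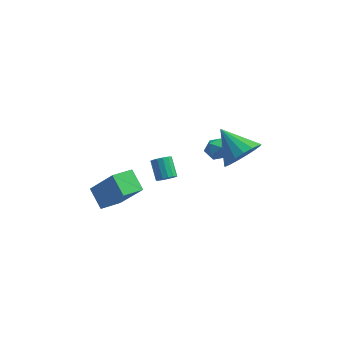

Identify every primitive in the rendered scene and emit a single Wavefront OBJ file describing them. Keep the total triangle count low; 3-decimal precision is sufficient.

v 1.418 0.671 0.031
v 1.884 0.224 0.219
v 0.676 -0.124 -0.019
v 1.142 -0.571 0.169
v 0.923 -0.11 0.607
v 1.382 0.382 0.638
v 1.178 -0.282 -0.438
v 1.637 0.21 -0.407
v 1.736 -0.365 -0.071
v 1.579 -0.259 0.574
v 0.981 0.359 -0.374
v 0.824 0.465 0.271
v -0.638 -2.196 -0.512
v -0.286 -2.318 -0.15
v -0.749 -1.565 0.554
v -1.102 -1.444 0.192
v -0.174 -2.117 -0.291
v -0.637 -1.365 0.413
v -0.188 -1.938 -0.492
v -0.651 -1.186 0.213
v -0.322 -1.828 -0.697
v -0.785 -1.075 0.007
v -0.54 -1.816 -0.854
v -1.004 -1.064 -0.149
v -0.786 -1.907 -0.918
v -1.249 -1.154 -0.214
v -0.991 -2.075 -0.874
v -1.454 -1.322 -0.17
v -1.103 -2.275 -0.733
v -1.566 -1.523 -0.029
v -1.089 -2.454 -0.533
v -1.552 -1.702 0.172
v -0.955 -2.565 -0.327
v -1.418 -1.812 0.377
v -0.736 -2.576 -0.171
v -1.2 -1.824 0.534
v -0.491 -2.486 -0.106
v -0.954 -1.733 0.598
v 2.861 -1.529 1.476
v 3.485 -0.66 1.517
v 1.579 -0.651 2.404
v 3.216 -0.598 1.085
v 2.865 -0.749 0.744
v 2.514 -1.078 0.57
v 2.242 -1.511 0.603
v 2.112 -1.948 0.837
v 2.154 -2.289 1.217
v 2.358 -2.455 1.656
v 2.677 -2.41 2.054
v 3.038 -2.163 2.32
v 3.359 -1.77 2.392
v 3.566 -1.322 2.254
v 3.611 -0.922 1.938
v -3.618 -3.229 -2.652
v -4.356 -2.477 -1.979
v -2.93 -2.254 -2.988
v -3.668 -1.501 -2.316
v -2.392 -3.519 -0.984
v -3.13 -2.766 -0.312
v -1.704 -2.543 -1.321
v -2.442 -1.791 -0.648
f 1 12 6
f 1 6 2
f 1 2 8
f 1 8 11
f 1 11 12
f 2 6 10
f 6 12 5
f 12 11 3
f 11 8 7
f 8 2 9
f 4 10 5
f 4 5 3
f 4 3 7
f 4 7 9
f 4 9 10
f 5 10 6
f 3 5 12
f 7 3 11
f 9 7 8
f 10 9 2
f 14 13 17
f 14 17 15
f 15 17 18
f 15 18 16
f 17 13 19
f 17 19 18
f 18 19 20
f 18 20 16
f 19 13 21
f 19 21 20
f 20 21 22
f 20 22 16
f 21 13 23
f 21 23 22
f 22 23 24
f 22 24 16
f 23 13 25
f 23 25 24
f 24 25 26
f 24 26 16
f 25 13 27
f 25 27 26
f 26 27 28
f 26 28 16
f 27 13 29
f 27 29 28
f 28 29 30
f 28 30 16
f 29 13 31
f 29 31 30
f 30 31 32
f 30 32 16
f 31 13 33
f 31 33 32
f 32 33 34
f 32 34 16
f 33 13 35
f 33 35 34
f 34 35 36
f 34 36 16
f 35 13 37
f 35 37 36
f 36 37 38
f 36 38 16
f 37 13 14
f 37 14 38
f 38 14 15
f 38 15 16
f 40 39 42
f 40 42 41
f 42 39 43
f 42 43 41
f 43 39 44
f 43 44 41
f 44 39 45
f 44 45 41
f 45 39 46
f 45 46 41
f 46 39 47
f 46 47 41
f 47 39 48
f 47 48 41
f 48 39 49
f 48 49 41
f 49 39 50
f 49 50 41
f 50 39 51
f 50 51 41
f 51 39 52
f 51 52 41
f 52 39 53
f 52 53 41
f 53 39 40
f 53 40 41
f 55 57 54
f 58 55 54
f 54 57 56
f 56 58 54
f 55 61 57
f 59 55 58
f 59 61 55
f 57 61 56
f 60 58 56
f 56 61 60
f 60 59 58
f 61 59 60



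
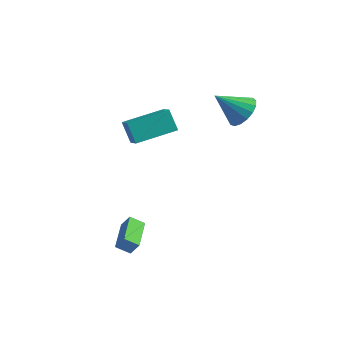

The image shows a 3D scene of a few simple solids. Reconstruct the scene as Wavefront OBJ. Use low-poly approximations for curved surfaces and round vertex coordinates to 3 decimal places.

v -2.691 -2.766 -4.024
v -3.344 -3.002 -3.606
v -3.174 -1.184 -3.884
v -3.827 -1.42 -3.467
v -2.273 -2.7 -3.333
v -2.926 -2.936 -2.916
v -2.756 -1.118 -3.194
v -3.409 -1.354 -2.776
v -0.092 3.833 2.065
v 0.57 3.81 2.718
v -1.268 3.247 3.235
v 0.4 4.22 2.752
v 0.117 4.541 2.629
v -0.213 4.7 2.377
v -0.515 4.66 2.053
v -0.721 4.431 1.731
v -0.782 4.064 1.486
v -0.686 3.645 1.374
v -0.453 3.268 1.42
v -0.137 3.021 1.613
v 0.189 2.96 1.91
v 0.45 3.098 2.242
v 0.588 3.405 2.534
v -4.174 0.37 0.987
v -3.572 -0.296 1.624
v -4.793 0.74 1.958
v -4.192 0.074 2.595
v -2.788 1.906 1.285
v -2.187 1.24 1.922
v -3.408 2.276 2.256
v -2.806 1.61 2.893
f 2 4 1
f 5 2 1
f 1 4 3
f 3 5 1
f 2 8 4
f 6 2 5
f 6 8 2
f 4 8 3
f 7 5 3
f 3 8 7
f 7 6 5
f 8 6 7
f 10 9 12
f 10 12 11
f 12 9 13
f 12 13 11
f 13 9 14
f 13 14 11
f 14 9 15
f 14 15 11
f 15 9 16
f 15 16 11
f 16 9 17
f 16 17 11
f 17 9 18
f 17 18 11
f 18 9 19
f 18 19 11
f 19 9 20
f 19 20 11
f 20 9 21
f 20 21 11
f 21 9 22
f 21 22 11
f 22 9 23
f 22 23 11
f 23 9 10
f 23 10 11
f 25 27 24
f 28 25 24
f 24 27 26
f 26 28 24
f 25 31 27
f 29 25 28
f 29 31 25
f 27 31 26
f 30 28 26
f 26 31 30
f 30 29 28
f 31 29 30



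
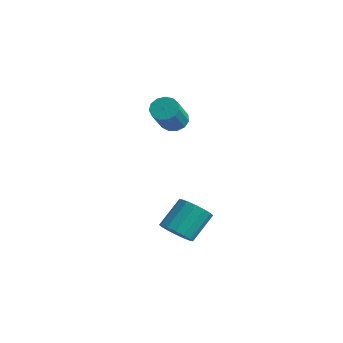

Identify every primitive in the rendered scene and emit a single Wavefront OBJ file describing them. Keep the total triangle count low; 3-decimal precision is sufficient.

v 3.746 -3.209 -3.643
v 4.428 -2.862 -3.987
v 4.397 -1.683 -2.862
v 3.714 -2.031 -2.517
v 4.092 -2.676 -4.191
v 4.061 -1.497 -3.066
v 3.663 -2.633 -4.248
v 3.632 -1.455 -3.123
v 3.257 -2.745 -4.143
v 3.225 -1.566 -3.018
v 2.981 -2.981 -3.904
v 2.949 -1.802 -2.778
v 2.91 -3.278 -3.594
v 2.878 -2.099 -2.469
v 3.063 -3.557 -3.298
v 3.032 -2.378 -2.173
v 3.399 -3.743 -3.094
v 3.368 -2.564 -1.969
v 3.828 -3.785 -3.037
v 3.797 -2.607 -1.912
v 4.235 -3.674 -3.142
v 4.203 -2.495 -2.017
v 4.511 -3.438 -3.382
v 4.479 -2.259 -2.256
v 4.582 -3.141 -3.691
v 4.55 -1.962 -2.566
v 0.644 -0.533 1.202
v 1.004 -0.025 1.475
v 1.637 -1.159 2.75
v 1.276 -1.667 2.478
v 0.663 -0.02 1.648
v 1.296 -1.154 2.924
v 0.315 -0.178 1.68
v 0.948 -1.312 2.956
v 0.072 -0.449 1.561
v 0.705 -1.582 2.836
v 0.01 -0.746 1.327
v 0.643 -1.88 2.603
v 0.149 -0.976 1.054
v 0.782 -2.11 2.33
v 0.445 -1.065 0.828
v 1.078 -2.199 2.103
v 0.804 -0.985 0.721
v 1.437 -2.119 1.996
v 1.112 -0.762 0.766
v 1.745 -1.896 2.042
v 1.272 -0.466 0.95
v 1.904 -1.6 2.226
v 1.231 -0.192 1.214
v 1.864 -1.325 2.49
f 2 1 5
f 2 5 3
f 3 5 6
f 3 6 4
f 5 1 7
f 5 7 6
f 6 7 8
f 6 8 4
f 7 1 9
f 7 9 8
f 8 9 10
f 8 10 4
f 9 1 11
f 9 11 10
f 10 11 12
f 10 12 4
f 11 1 13
f 11 13 12
f 12 13 14
f 12 14 4
f 13 1 15
f 13 15 14
f 14 15 16
f 14 16 4
f 15 1 17
f 15 17 16
f 16 17 18
f 16 18 4
f 17 1 19
f 17 19 18
f 18 19 20
f 18 20 4
f 19 1 21
f 19 21 20
f 20 21 22
f 20 22 4
f 21 1 23
f 21 23 22
f 22 23 24
f 22 24 4
f 23 1 25
f 23 25 24
f 24 25 26
f 24 26 4
f 25 1 2
f 25 2 26
f 26 2 3
f 26 3 4
f 28 27 31
f 28 31 29
f 29 31 32
f 29 32 30
f 31 27 33
f 31 33 32
f 32 33 34
f 32 34 30
f 33 27 35
f 33 35 34
f 34 35 36
f 34 36 30
f 35 27 37
f 35 37 36
f 36 37 38
f 36 38 30
f 37 27 39
f 37 39 38
f 38 39 40
f 38 40 30
f 39 27 41
f 39 41 40
f 40 41 42
f 40 42 30
f 41 27 43
f 41 43 42
f 42 43 44
f 42 44 30
f 43 27 45
f 43 45 44
f 44 45 46
f 44 46 30
f 45 27 47
f 45 47 46
f 46 47 48
f 46 48 30
f 47 27 49
f 47 49 48
f 48 49 50
f 48 50 30
f 49 27 28
f 49 28 50
f 50 28 29
f 50 29 30



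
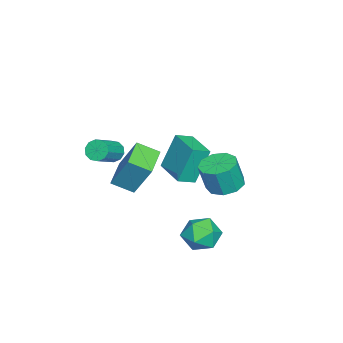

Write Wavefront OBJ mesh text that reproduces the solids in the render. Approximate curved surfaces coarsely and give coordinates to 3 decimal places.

v 0.677 -2.746 -0.601
v 1.024 -1.783 1.198
v 0.496 -1.686 -1.133
v 0.843 -0.723 0.666
v 2.217 -2.657 -0.946
v 2.564 -1.694 0.853
v 2.036 -1.597 -1.478
v 2.383 -0.634 0.321
v 0.041 2.127 -1.456
v 0.653 2.826 -1.424
v 0.932 2.513 0.069
v 0.319 1.813 0.036
v 0.072 3.038 -1.271
v 0.351 2.724 0.221
v -0.523 2.823 -1.204
v -0.244 2.509 0.288
v -0.854 2.282 -1.256
v -0.575 1.969 0.236
v -0.767 1.669 -1.401
v -0.488 1.355 0.091
v -0.302 1.27 -1.572
v -0.023 0.956 -0.08
v 0.323 1.272 -1.689
v 0.602 0.958 -0.196
v 0.816 1.674 -1.696
v 1.095 1.36 -0.204
v 0.946 2.288 -1.592
v 1.225 1.974 -0.1
v 1.983 -2.605 1.039
v 2.317 -2.441 0.568
v 3.571 -2.752 1.35
v 3.237 -2.915 1.821
v 2.261 -2.141 0.778
v 3.514 -2.452 1.56
v 2.098 -2.018 1.088
v 3.352 -2.328 1.87
v 1.891 -2.119 1.379
v 3.145 -2.43 2.161
v 1.72 -2.405 1.54
v 2.974 -2.716 2.322
v 1.649 -2.768 1.51
v 2.903 -3.079 2.292
v 1.706 -3.068 1.3
v 2.959 -3.379 2.082
v 1.868 -3.192 0.99
v 3.122 -3.502 1.772
v 2.075 -3.09 0.699
v 3.329 -3.401 1.481
v 2.246 -2.804 0.538
v 3.5 -3.115 1.32
v 3.317 2.482 -2.427
v 3.866 1.786 -2.909
v 1.954 1.854 -3.071
v 2.503 1.158 -3.553
v 2.417 1.125 -2.548
v 3.259 1.513 -2.15
v 2.561 2.127 -3.83
v 3.403 2.515 -3.432
v 3.399 1.566 -3.776
v 3.31 0.947 -2.984
v 2.51 2.693 -2.996
v 2.421 2.074 -2.204
v -3.305 -1.147 -3.001
v -3.812 -0.567 -1.058
v -1.992 0.098 -3.03
v -2.499 0.678 -1.087
v -2.661 -1.818 -2.633
v -3.168 -1.238 -0.69
v -1.348 -0.573 -2.662
v -1.855 0.007 -0.719
f 2 4 1
f 5 2 1
f 1 4 3
f 3 5 1
f 2 8 4
f 6 2 5
f 6 8 2
f 4 8 3
f 7 5 3
f 3 8 7
f 7 6 5
f 8 6 7
f 10 9 13
f 10 13 11
f 11 13 14
f 11 14 12
f 13 9 15
f 13 15 14
f 14 15 16
f 14 16 12
f 15 9 17
f 15 17 16
f 16 17 18
f 16 18 12
f 17 9 19
f 17 19 18
f 18 19 20
f 18 20 12
f 19 9 21
f 19 21 20
f 20 21 22
f 20 22 12
f 21 9 23
f 21 23 22
f 22 23 24
f 22 24 12
f 23 9 25
f 23 25 24
f 24 25 26
f 24 26 12
f 25 9 27
f 25 27 26
f 26 27 28
f 26 28 12
f 27 9 10
f 27 10 28
f 28 10 11
f 28 11 12
f 30 29 33
f 30 33 31
f 31 33 34
f 31 34 32
f 33 29 35
f 33 35 34
f 34 35 36
f 34 36 32
f 35 29 37
f 35 37 36
f 36 37 38
f 36 38 32
f 37 29 39
f 37 39 38
f 38 39 40
f 38 40 32
f 39 29 41
f 39 41 40
f 40 41 42
f 40 42 32
f 41 29 43
f 41 43 42
f 42 43 44
f 42 44 32
f 43 29 45
f 43 45 44
f 44 45 46
f 44 46 32
f 45 29 47
f 45 47 46
f 46 47 48
f 46 48 32
f 47 29 49
f 47 49 48
f 48 49 50
f 48 50 32
f 49 29 30
f 49 30 50
f 50 30 31
f 50 31 32
f 51 62 56
f 51 56 52
f 51 52 58
f 51 58 61
f 51 61 62
f 52 56 60
f 56 62 55
f 62 61 53
f 61 58 57
f 58 52 59
f 54 60 55
f 54 55 53
f 54 53 57
f 54 57 59
f 54 59 60
f 55 60 56
f 53 55 62
f 57 53 61
f 59 57 58
f 60 59 52
f 64 66 63
f 67 64 63
f 63 66 65
f 65 67 63
f 64 70 66
f 68 64 67
f 68 70 64
f 66 70 65
f 69 67 65
f 65 70 69
f 69 68 67
f 70 68 69



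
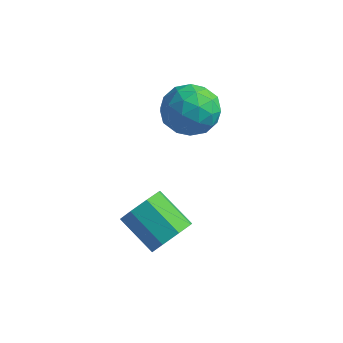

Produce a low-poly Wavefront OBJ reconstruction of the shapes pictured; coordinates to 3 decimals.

v 0.132 -1.232 -3.189
v 0.529 -1.493 -2.497
v -0.756 -1.27 -1.678
v -1.152 -1.008 -2.371
v 0.582 -0.859 -2.586
v -0.703 -0.636 -1.767
v 0.372 -0.443 -3.028
v -0.913 -0.22 -2.209
v 0.022 -0.489 -3.566
v -1.263 -0.265 -2.747
v -0.264 -0.97 -3.882
v -1.549 -0.747 -3.063
v -0.317 -1.604 -3.793
v -1.602 -1.381 -2.974
v -0.107 -2.02 -3.351
v -1.392 -1.797 -2.532
v 0.243 -1.975 -2.813
v -1.042 -1.751 -1.994
v -1.851 1.889 0.003
v -0.993 2.173 -0.492
v -0.927 1.207 1.212
v -0.069 1.491 0.717
v -0.677 2.204 1.145
v -1.248 2.626 0.398
v -0.672 0.754 0.322
v -1.243 1.176 -0.425
v -0.264 1.472 -0.295
v -0.268 2.368 0.214
v -1.652 1.012 0.506
v -1.656 1.908 1.015
v -1.503 2.091 -0.35
v -0.417 1.289 1.07
v -0.775 1.708 1.322
v -0.27 1.875 1.031
v -1.653 2.357 0.173
v -1.149 2.524 -0.118
v -0.963 2.542 0.844
v -0.771 0.856 0.838
v -0.267 1.023 0.547
v -1.65 1.505 -0.311
v -1.145 1.672 -0.602
v -0.957 0.838 -0.124
v -0.57 1.846 -0.526
v -0.027 1.445 0.185
v -0.382 1.012 -0.047
v -0.717 1.26 -0.486
v -0.572 2.373 -0.227
v -0.03 1.972 0.484
v -0.387 2.391 0.736
v -0.722 2.639 0.296
v -0.144 1.96 -0.111
v -1.89 1.408 0.236
v -1.348 1.007 0.947
v -1.198 0.741 0.424
v -1.533 0.989 -0.016
v -1.893 1.935 0.535
v -1.35 1.534 1.246
v -1.203 2.12 1.206
v -1.538 2.368 0.767
v -1.776 1.42 0.831
f 2 1 5
f 2 5 3
f 3 5 6
f 3 6 4
f 5 1 7
f 5 7 6
f 6 7 8
f 6 8 4
f 7 1 9
f 7 9 8
f 8 9 10
f 8 10 4
f 9 1 11
f 9 11 10
f 10 11 12
f 10 12 4
f 11 1 13
f 11 13 12
f 12 13 14
f 12 14 4
f 13 1 15
f 13 15 14
f 14 15 16
f 14 16 4
f 15 1 17
f 15 17 16
f 16 17 18
f 16 18 4
f 17 1 2
f 17 2 18
f 18 2 3
f 18 3 4
f 19 56 35
f 56 30 59
f 35 59 24
f 56 59 35
f 19 35 31
f 35 24 36
f 31 36 20
f 35 36 31
f 19 31 40
f 31 20 41
f 40 41 26
f 31 41 40
f 19 40 52
f 40 26 55
f 52 55 29
f 40 55 52
f 19 52 56
f 52 29 60
f 56 60 30
f 52 60 56
f 20 36 47
f 36 24 50
f 47 50 28
f 36 50 47
f 24 59 37
f 59 30 58
f 37 58 23
f 59 58 37
f 30 60 57
f 60 29 53
f 57 53 21
f 60 53 57
f 29 55 54
f 55 26 42
f 54 42 25
f 55 42 54
f 26 41 46
f 41 20 43
f 46 43 27
f 41 43 46
f 22 48 34
f 48 28 49
f 34 49 23
f 48 49 34
f 22 34 32
f 34 23 33
f 32 33 21
f 34 33 32
f 22 32 39
f 32 21 38
f 39 38 25
f 32 38 39
f 22 39 44
f 39 25 45
f 44 45 27
f 39 45 44
f 22 44 48
f 44 27 51
f 48 51 28
f 44 51 48
f 23 49 37
f 49 28 50
f 37 50 24
f 49 50 37
f 21 33 57
f 33 23 58
f 57 58 30
f 33 58 57
f 25 38 54
f 38 21 53
f 54 53 29
f 38 53 54
f 27 45 46
f 45 25 42
f 46 42 26
f 45 42 46
f 28 51 47
f 51 27 43
f 47 43 20
f 51 43 47



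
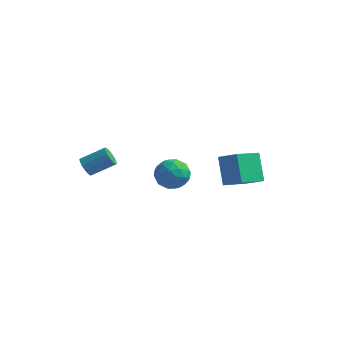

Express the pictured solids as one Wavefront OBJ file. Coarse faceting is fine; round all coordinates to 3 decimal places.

v 2.162 2.609 -4.104
v 1.441 3.591 -2.543
v 2.91 4.118 -4.709
v 2.189 5.101 -3.148
v 3.411 2.299 -3.332
v 2.69 3.282 -1.771
v 4.159 3.809 -3.937
v 3.438 4.791 -2.376
v 1.006 -2.233 -0.248
v 1.919 -2.047 0.218
v 1.161 -3.873 0.102
v 2.074 -3.687 0.568
v 1.19 -3.348 1.001
v 1.094 -2.334 0.784
v 1.986 -3.586 -0.464
v 1.89 -2.572 -0.681
v 2.524 -2.883 0.084
v 2.032 -2.736 0.99
v 1.048 -3.184 -0.67
v 0.556 -3.037 0.236
v 1.449 -1.996 -0.046
v 1.631 -3.924 0.366
v 1.112 -3.725 0.62
v 1.648 -3.615 0.894
v 0.964 -2.165 0.287
v 1.5 -2.056 0.561
v 1.072 -2.82 1.021
v 1.58 -3.864 -0.241
v 2.116 -3.755 0.033
v 1.432 -2.305 -0.574
v 1.968 -2.195 -0.3
v 2.008 -3.1 -0.701
v 2.341 -2.378 0.149
v 2.432 -3.342 0.355
v 2.381 -3.283 -0.251
v 2.324 -2.687 -0.379
v 2.052 -2.292 0.681
v 2.143 -3.256 0.888
v 1.623 -3.056 1.142
v 1.567 -2.461 1.014
v 2.408 -2.783 0.603
v 0.937 -2.664 -0.568
v 1.028 -3.628 -0.361
v 1.513 -3.459 -0.694
v 1.457 -2.864 -0.822
v 0.648 -2.578 -0.035
v 0.739 -3.542 0.171
v 0.756 -3.233 0.699
v 0.699 -2.637 0.571
v 0.672 -3.137 -0.283
v -3.274 -3.57 -0.247
v -3.071 -3.321 -0.8
v -1.923 -2.581 -0.047
v -2.126 -2.83 0.507
v -3.29 -3.102 -0.683
v -2.142 -2.361 0.071
v -3.504 -3.008 -0.448
v -2.356 -2.268 0.306
v -3.657 -3.065 -0.16
v -2.509 -2.325 0.594
v -3.707 -3.257 0.106
v -2.559 -2.517 0.859
v -3.641 -3.533 0.276
v -2.493 -2.793 1.03
v -3.477 -3.819 0.307
v -2.329 -3.079 1.06
v -3.258 -4.039 0.189
v -2.11 -3.298 0.943
v -3.044 -4.132 -0.046
v -1.896 -3.392 0.708
v -2.891 -4.075 -0.334
v -1.743 -3.335 0.42
v -2.841 -3.883 -0.599
v -1.693 -3.143 0.154
v -2.907 -3.607 -0.77
v -1.759 -2.867 -0.016
f 2 4 1
f 5 2 1
f 1 4 3
f 3 5 1
f 2 8 4
f 6 2 5
f 6 8 2
f 4 8 3
f 7 5 3
f 3 8 7
f 7 6 5
f 8 6 7
f 9 46 25
f 46 20 49
f 25 49 14
f 46 49 25
f 9 25 21
f 25 14 26
f 21 26 10
f 25 26 21
f 9 21 30
f 21 10 31
f 30 31 16
f 21 31 30
f 9 30 42
f 30 16 45
f 42 45 19
f 30 45 42
f 9 42 46
f 42 19 50
f 46 50 20
f 42 50 46
f 10 26 37
f 26 14 40
f 37 40 18
f 26 40 37
f 14 49 27
f 49 20 48
f 27 48 13
f 49 48 27
f 20 50 47
f 50 19 43
f 47 43 11
f 50 43 47
f 19 45 44
f 45 16 32
f 44 32 15
f 45 32 44
f 16 31 36
f 31 10 33
f 36 33 17
f 31 33 36
f 12 38 24
f 38 18 39
f 24 39 13
f 38 39 24
f 12 24 22
f 24 13 23
f 22 23 11
f 24 23 22
f 12 22 29
f 22 11 28
f 29 28 15
f 22 28 29
f 12 29 34
f 29 15 35
f 34 35 17
f 29 35 34
f 12 34 38
f 34 17 41
f 38 41 18
f 34 41 38
f 13 39 27
f 39 18 40
f 27 40 14
f 39 40 27
f 11 23 47
f 23 13 48
f 47 48 20
f 23 48 47
f 15 28 44
f 28 11 43
f 44 43 19
f 28 43 44
f 17 35 36
f 35 15 32
f 36 32 16
f 35 32 36
f 18 41 37
f 41 17 33
f 37 33 10
f 41 33 37
f 52 51 55
f 52 55 53
f 53 55 56
f 53 56 54
f 55 51 57
f 55 57 56
f 56 57 58
f 56 58 54
f 57 51 59
f 57 59 58
f 58 59 60
f 58 60 54
f 59 51 61
f 59 61 60
f 60 61 62
f 60 62 54
f 61 51 63
f 61 63 62
f 62 63 64
f 62 64 54
f 63 51 65
f 63 65 64
f 64 65 66
f 64 66 54
f 65 51 67
f 65 67 66
f 66 67 68
f 66 68 54
f 67 51 69
f 67 69 68
f 68 69 70
f 68 70 54
f 69 51 71
f 69 71 70
f 70 71 72
f 70 72 54
f 71 51 73
f 71 73 72
f 72 73 74
f 72 74 54
f 73 51 75
f 73 75 74
f 74 75 76
f 74 76 54
f 75 51 52
f 75 52 76
f 76 52 53
f 76 53 54



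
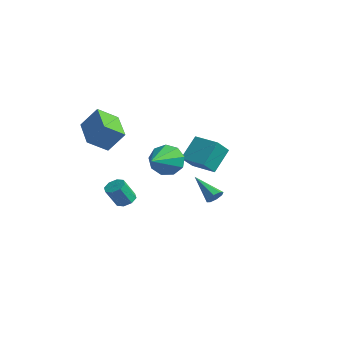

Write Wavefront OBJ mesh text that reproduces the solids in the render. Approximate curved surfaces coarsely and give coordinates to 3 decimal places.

v -1.893 3.355 -2.909
v -1.583 2.996 -2.525
v -3.547 3.125 -1.791
v -1.564 3.446 -2.404
v -1.737 3.843 -2.579
v -2.002 3.954 -2.947
v -2.203 3.714 -3.294
v -2.222 3.263 -3.415
v -2.049 2.866 -3.24
v -1.784 2.756 -2.872
v -2.624 -3.695 2.555
v -2.951 -4.891 3.399
v -4.528 -2.826 3.051
v -4.854 -4.022 3.895
v -1.966 -2.978 3.825
v -2.292 -4.174 4.669
v -3.869 -2.109 4.321
v -4.196 -3.305 5.165
v -3.579 2.965 -0.822
v -3.346 1.945 0.152
v -3.835 4.214 0.546
v -3.602 3.194 1.521
v -1.918 3.326 -0.841
v -1.685 2.306 0.134
v -2.174 4.575 0.528
v -1.941 3.555 1.502
v -2.177 -2.822 -1.417
v -1.512 -2.905 -1.396
v -1.638 -3.601 -0.142
v -2.303 -3.518 -0.163
v -1.663 -2.47 -1.17
v -1.789 -3.166 0.084
v -2.115 -2.241 -1.088
v -2.241 -2.938 0.166
v -2.603 -2.353 -1.199
v -2.729 -3.049 0.055
v -2.842 -2.739 -1.438
v -2.968 -3.435 -0.184
v -2.691 -3.174 -1.664
v -2.817 -3.87 -0.41
v -2.239 -3.402 -1.746
v -2.365 -4.099 -0.492
v -1.751 -3.291 -1.635
v -1.877 -3.987 -0.381
v 1.823 -2.943 3.209
v 2.465 -2.949 2.353
v 2.797 -4.697 3.951
v 2.767 -2.553 2.89
v 2.627 -2.34 3.576
v 2.111 -2.409 4.09
v 1.46 -2.728 4.192
v 0.979 -3.147 3.834
v 0.892 -3.47 3.183
v 1.241 -3.547 2.544
v 1.863 -3.341 2.216
f 2 1 4
f 2 4 3
f 4 1 5
f 4 5 3
f 5 1 6
f 5 6 3
f 6 1 7
f 6 7 3
f 7 1 8
f 7 8 3
f 8 1 9
f 8 9 3
f 9 1 10
f 9 10 3
f 10 1 2
f 10 2 3
f 12 14 11
f 15 12 11
f 11 14 13
f 13 15 11
f 12 18 14
f 16 12 15
f 16 18 12
f 14 18 13
f 17 15 13
f 13 18 17
f 17 16 15
f 18 16 17
f 20 22 19
f 23 20 19
f 19 22 21
f 21 23 19
f 20 26 22
f 24 20 23
f 24 26 20
f 22 26 21
f 25 23 21
f 21 26 25
f 25 24 23
f 26 24 25
f 28 27 31
f 28 31 29
f 29 31 32
f 29 32 30
f 31 27 33
f 31 33 32
f 32 33 34
f 32 34 30
f 33 27 35
f 33 35 34
f 34 35 36
f 34 36 30
f 35 27 37
f 35 37 36
f 36 37 38
f 36 38 30
f 37 27 39
f 37 39 38
f 38 39 40
f 38 40 30
f 39 27 41
f 39 41 40
f 40 41 42
f 40 42 30
f 41 27 43
f 41 43 42
f 42 43 44
f 42 44 30
f 43 27 28
f 43 28 44
f 44 28 29
f 44 29 30
f 46 45 48
f 46 48 47
f 48 45 49
f 48 49 47
f 49 45 50
f 49 50 47
f 50 45 51
f 50 51 47
f 51 45 52
f 51 52 47
f 52 45 53
f 52 53 47
f 53 45 54
f 53 54 47
f 54 45 55
f 54 55 47
f 55 45 46
f 55 46 47



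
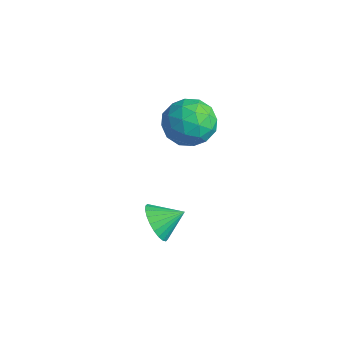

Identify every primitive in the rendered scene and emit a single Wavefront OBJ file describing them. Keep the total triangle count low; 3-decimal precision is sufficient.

v -0.619 -2.187 -3.629
v -0.104 -2.05 -4.33
v -0.101 -1.273 -3.071
v -0.374 -1.851 -4.405
v -0.681 -1.704 -4.362
v -0.979 -1.63 -4.208
v -1.222 -1.641 -3.965
v -1.372 -1.735 -3.671
v -1.409 -1.898 -3.371
v -1.325 -2.105 -3.111
v -1.133 -2.325 -2.929
v -0.863 -2.523 -2.854
v -0.556 -2.671 -2.897
v -0.258 -2.744 -3.051
v -0.016 -2.733 -3.294
v 0.135 -2.639 -3.588
v 0.172 -2.476 -3.888
v 0.087 -2.269 -4.148
v -1.564 0.8 0.425
v -0.66 0.602 1.047
v -2.02 -0.942 0.533
v -1.116 -1.14 1.155
v -1.957 -0.537 1.57
v -1.675 0.539 1.503
v -1.005 -0.879 0.077
v -0.723 0.197 0.01
v -0.315 -0.436 0.832
v -0.904 -0.225 1.754
v -1.776 -0.115 -0.174
v -2.365 0.096 0.748
v -1.072 0.854 0.727
v -1.608 -1.194 0.853
v -2.102 -0.839 1.097
v -1.571 -0.956 1.463
v -1.669 0.817 0.995
v -1.138 0.7 1.36
v -1.9 0.031 1.667
v -1.542 -1.04 0.22
v -1.011 -1.157 0.585
v -1.109 0.616 0.117
v -0.578 0.499 0.483
v -0.78 -0.371 -0.087
v -0.338 0.127 0.966
v -0.606 -0.896 1.029
v -0.54 -0.743 0.396
v -0.375 -0.111 0.356
v -0.684 0.251 1.508
v -0.952 -0.772 1.571
v -1.446 -0.418 1.815
v -1.281 0.215 1.776
v -0.481 -0.359 1.382
v -1.728 0.432 0.009
v -1.996 -0.591 0.072
v -1.399 -0.555 -0.196
v -1.234 0.078 -0.235
v -2.074 0.556 0.551
v -2.342 -0.467 0.614
v -2.305 -0.229 1.224
v -2.14 0.403 1.184
v -2.199 0.019 0.198
f 2 1 4
f 2 4 3
f 4 1 5
f 4 5 3
f 5 1 6
f 5 6 3
f 6 1 7
f 6 7 3
f 7 1 8
f 7 8 3
f 8 1 9
f 8 9 3
f 9 1 10
f 9 10 3
f 10 1 11
f 10 11 3
f 11 1 12
f 11 12 3
f 12 1 13
f 12 13 3
f 13 1 14
f 13 14 3
f 14 1 15
f 14 15 3
f 15 1 16
f 15 16 3
f 16 1 17
f 16 17 3
f 17 1 18
f 17 18 3
f 18 1 2
f 18 2 3
f 19 56 35
f 56 30 59
f 35 59 24
f 56 59 35
f 19 35 31
f 35 24 36
f 31 36 20
f 35 36 31
f 19 31 40
f 31 20 41
f 40 41 26
f 31 41 40
f 19 40 52
f 40 26 55
f 52 55 29
f 40 55 52
f 19 52 56
f 52 29 60
f 56 60 30
f 52 60 56
f 20 36 47
f 36 24 50
f 47 50 28
f 36 50 47
f 24 59 37
f 59 30 58
f 37 58 23
f 59 58 37
f 30 60 57
f 60 29 53
f 57 53 21
f 60 53 57
f 29 55 54
f 55 26 42
f 54 42 25
f 55 42 54
f 26 41 46
f 41 20 43
f 46 43 27
f 41 43 46
f 22 48 34
f 48 28 49
f 34 49 23
f 48 49 34
f 22 34 32
f 34 23 33
f 32 33 21
f 34 33 32
f 22 32 39
f 32 21 38
f 39 38 25
f 32 38 39
f 22 39 44
f 39 25 45
f 44 45 27
f 39 45 44
f 22 44 48
f 44 27 51
f 48 51 28
f 44 51 48
f 23 49 37
f 49 28 50
f 37 50 24
f 49 50 37
f 21 33 57
f 33 23 58
f 57 58 30
f 33 58 57
f 25 38 54
f 38 21 53
f 54 53 29
f 38 53 54
f 27 45 46
f 45 25 42
f 46 42 26
f 45 42 46
f 28 51 47
f 51 27 43
f 47 43 20
f 51 43 47

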